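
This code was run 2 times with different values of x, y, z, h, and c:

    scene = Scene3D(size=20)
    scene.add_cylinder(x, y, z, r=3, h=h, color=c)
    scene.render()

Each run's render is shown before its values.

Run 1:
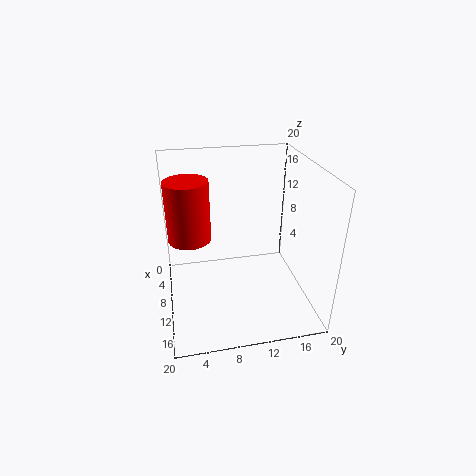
x = 8
y = 3.5
z = 9.5
h = 8.5
c = 'red'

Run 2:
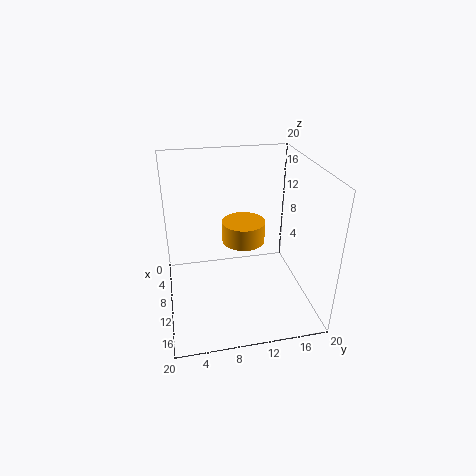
x = 9
y = 11
z = 9
h = 3
c = 'orange'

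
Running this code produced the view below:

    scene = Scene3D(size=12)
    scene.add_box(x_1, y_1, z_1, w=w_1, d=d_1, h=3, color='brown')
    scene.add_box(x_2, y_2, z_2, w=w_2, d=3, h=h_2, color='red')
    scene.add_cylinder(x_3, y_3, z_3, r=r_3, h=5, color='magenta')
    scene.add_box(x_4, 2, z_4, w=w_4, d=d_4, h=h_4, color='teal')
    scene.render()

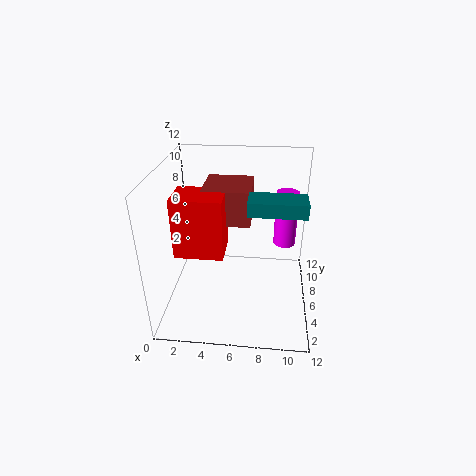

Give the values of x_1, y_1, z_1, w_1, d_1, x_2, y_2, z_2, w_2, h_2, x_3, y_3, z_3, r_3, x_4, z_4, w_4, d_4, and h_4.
x_1 = 3; y_1 = 6; z_1 = 7; w_1 = 4; d_1 = 4; x_2 = 1; y_2 = 4; z_2 = 5; w_2 = 4; h_2 = 5; x_3 = 10; y_3 = 9; z_3 = 4; r_3 = 1; x_4 = 7; z_4 = 10; w_4 = 4; d_4 = 2; h_4 = 1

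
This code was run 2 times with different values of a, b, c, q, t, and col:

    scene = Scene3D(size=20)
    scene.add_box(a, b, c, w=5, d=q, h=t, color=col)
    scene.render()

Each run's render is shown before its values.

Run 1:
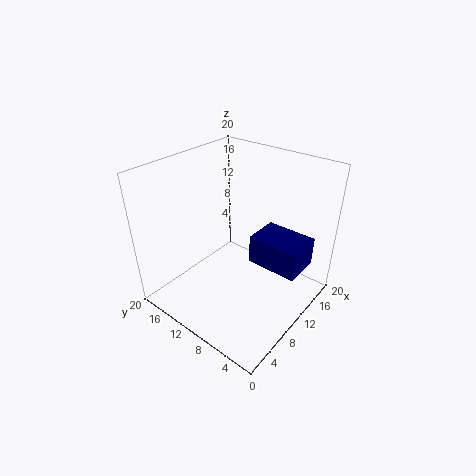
a = 10
b = 1
c = 7
q = 7
t = 4
col = 'navy'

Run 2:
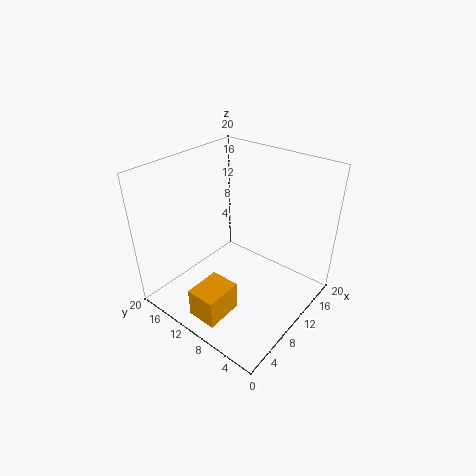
a = 1
b = 7
c = 2
q = 4
t = 4
col = 'orange'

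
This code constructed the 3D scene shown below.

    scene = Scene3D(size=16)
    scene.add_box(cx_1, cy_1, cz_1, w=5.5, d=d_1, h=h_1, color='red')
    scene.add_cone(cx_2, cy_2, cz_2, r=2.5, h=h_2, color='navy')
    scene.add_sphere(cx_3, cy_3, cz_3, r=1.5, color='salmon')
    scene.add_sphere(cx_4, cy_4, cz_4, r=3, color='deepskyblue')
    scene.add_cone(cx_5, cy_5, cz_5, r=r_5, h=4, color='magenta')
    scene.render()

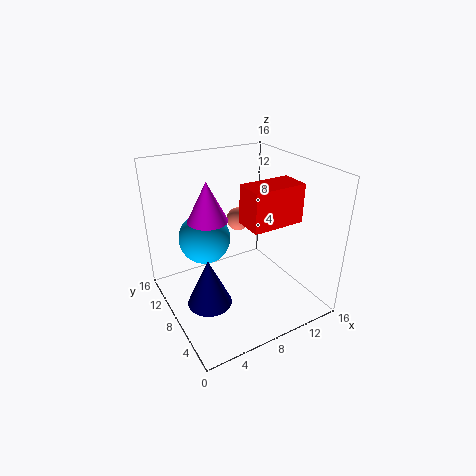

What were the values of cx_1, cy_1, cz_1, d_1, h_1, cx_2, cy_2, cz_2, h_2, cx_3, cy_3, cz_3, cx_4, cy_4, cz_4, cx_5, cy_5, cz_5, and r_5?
cx_1 = 7
cy_1 = 3
cz_1 = 11
d_1 = 3
h_1 = 4
cx_2 = 4
cy_2 = 7.5
cz_2 = 1
h_2 = 5.5
cx_3 = 11.5
cy_3 = 14
cz_3 = 7
cx_4 = 5.5
cy_4 = 11.5
cz_4 = 7
cx_5 = 4
cy_5 = 7
cz_5 = 11.5
r_5 = 2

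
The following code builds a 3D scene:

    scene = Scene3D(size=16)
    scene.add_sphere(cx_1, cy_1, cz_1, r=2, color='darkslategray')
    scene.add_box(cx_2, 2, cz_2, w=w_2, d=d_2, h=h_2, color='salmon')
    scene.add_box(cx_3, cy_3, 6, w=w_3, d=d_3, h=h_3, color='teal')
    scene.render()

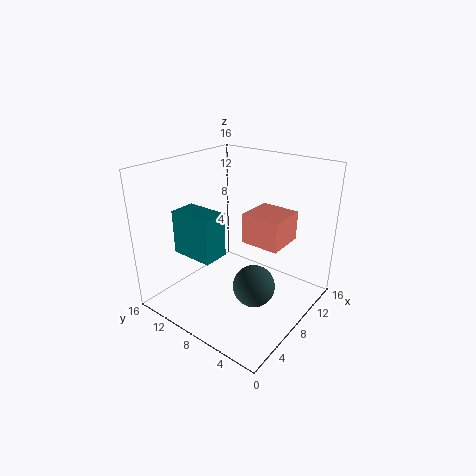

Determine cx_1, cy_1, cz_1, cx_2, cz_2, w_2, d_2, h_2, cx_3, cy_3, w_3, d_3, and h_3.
cx_1 = 4
cy_1 = 3
cz_1 = 6
cx_2 = 6
cz_2 = 9
w_2 = 4
d_2 = 4
h_2 = 3
cx_3 = 4
cy_3 = 9
w_3 = 3
d_3 = 5
h_3 = 5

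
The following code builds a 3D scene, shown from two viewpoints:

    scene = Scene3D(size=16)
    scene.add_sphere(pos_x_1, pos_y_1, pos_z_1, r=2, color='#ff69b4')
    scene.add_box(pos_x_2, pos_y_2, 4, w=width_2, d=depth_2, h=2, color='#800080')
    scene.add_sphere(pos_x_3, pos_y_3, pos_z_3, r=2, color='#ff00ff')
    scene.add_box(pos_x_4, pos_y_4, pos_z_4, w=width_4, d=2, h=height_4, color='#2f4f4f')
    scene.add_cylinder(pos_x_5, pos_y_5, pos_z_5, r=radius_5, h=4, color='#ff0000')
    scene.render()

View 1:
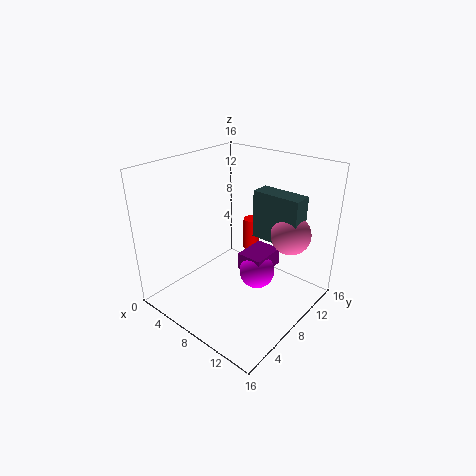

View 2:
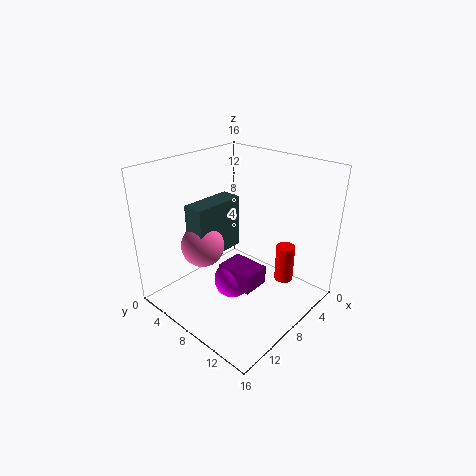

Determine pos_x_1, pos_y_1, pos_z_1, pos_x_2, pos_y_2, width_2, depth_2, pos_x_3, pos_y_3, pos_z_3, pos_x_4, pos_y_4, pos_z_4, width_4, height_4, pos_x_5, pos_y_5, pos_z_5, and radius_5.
pos_x_1 = 14, pos_y_1 = 9, pos_z_1 = 10, pos_x_2 = 8, pos_y_2 = 8, width_2 = 3, depth_2 = 4, pos_x_3 = 10, pos_y_3 = 9, pos_z_3 = 4, pos_x_4 = 10, pos_y_4 = 8, pos_z_4 = 9, width_4 = 5, height_4 = 5, pos_x_5 = 6, pos_y_5 = 13, pos_z_5 = 4, radius_5 = 1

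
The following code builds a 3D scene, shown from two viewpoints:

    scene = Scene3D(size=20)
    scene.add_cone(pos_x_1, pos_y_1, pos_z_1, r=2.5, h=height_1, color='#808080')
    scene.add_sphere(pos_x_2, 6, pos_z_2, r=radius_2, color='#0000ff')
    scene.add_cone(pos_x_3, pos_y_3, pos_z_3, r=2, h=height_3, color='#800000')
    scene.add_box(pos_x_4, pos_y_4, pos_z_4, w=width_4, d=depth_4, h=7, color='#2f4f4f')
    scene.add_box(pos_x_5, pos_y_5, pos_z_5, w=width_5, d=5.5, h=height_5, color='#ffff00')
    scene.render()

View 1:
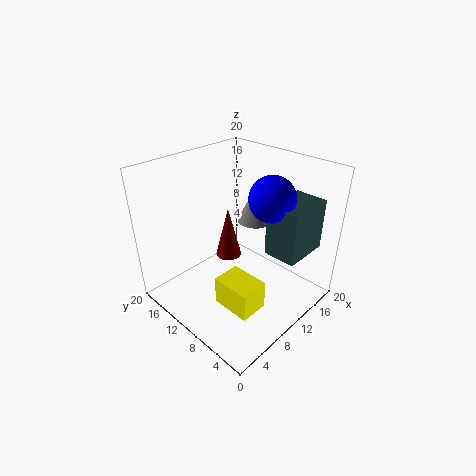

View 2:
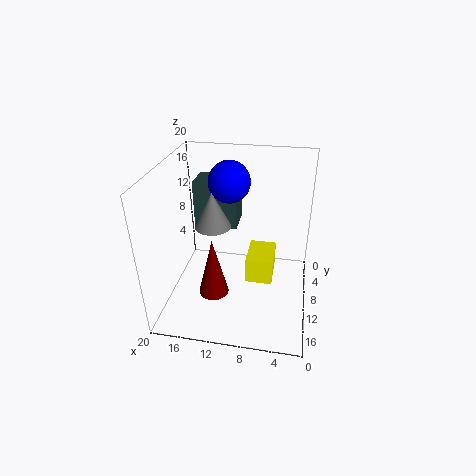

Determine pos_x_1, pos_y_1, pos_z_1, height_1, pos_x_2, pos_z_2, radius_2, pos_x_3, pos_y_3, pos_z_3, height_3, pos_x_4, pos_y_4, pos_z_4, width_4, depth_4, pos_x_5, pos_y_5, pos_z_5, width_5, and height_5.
pos_x_1 = 13.5; pos_y_1 = 10; pos_z_1 = 11.5; height_1 = 5; pos_x_2 = 12; pos_z_2 = 16.5; radius_2 = 3; pos_x_3 = 12.5; pos_y_3 = 14.5; pos_z_3 = 4; height_3 = 8; pos_x_4 = 11; pos_y_4 = 1.5; pos_z_4 = 9; width_4 = 6.5; depth_4 = 4.5; pos_x_5 = 5; pos_y_5 = 4; pos_z_5 = 2; width_5 = 4; height_5 = 4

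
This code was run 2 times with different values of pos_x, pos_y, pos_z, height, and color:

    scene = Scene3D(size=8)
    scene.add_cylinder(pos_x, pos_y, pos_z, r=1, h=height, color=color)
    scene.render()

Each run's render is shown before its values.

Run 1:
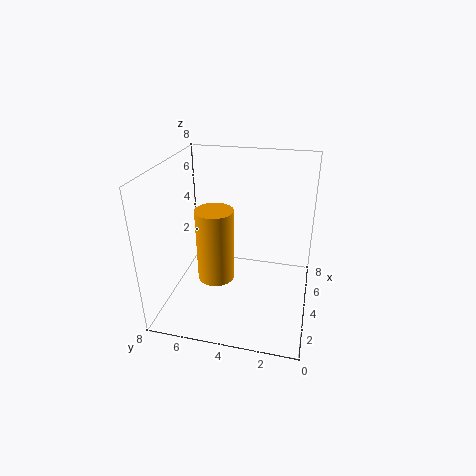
pos_x = 3, pos_y = 5, pos_z = 2, height = 4, color = 'orange'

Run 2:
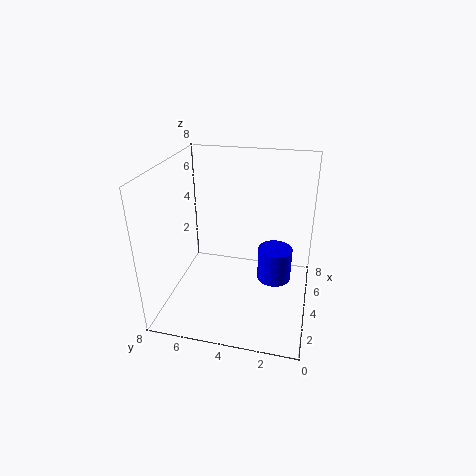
pos_x = 5, pos_y = 2, pos_z = 1, height = 2, color = 'blue'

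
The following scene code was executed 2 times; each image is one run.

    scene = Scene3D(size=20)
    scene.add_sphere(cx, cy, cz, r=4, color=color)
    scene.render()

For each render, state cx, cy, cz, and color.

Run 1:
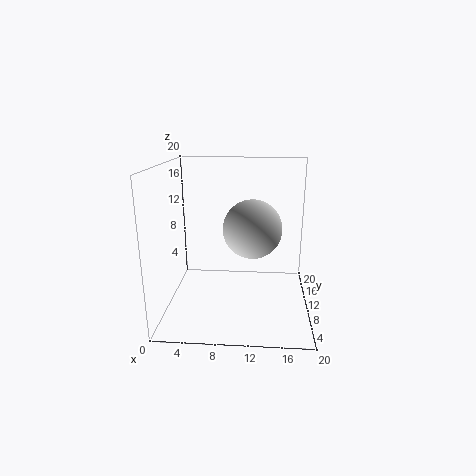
cx = 12; cy = 9.5; cz = 11.5; color = 'lightgray'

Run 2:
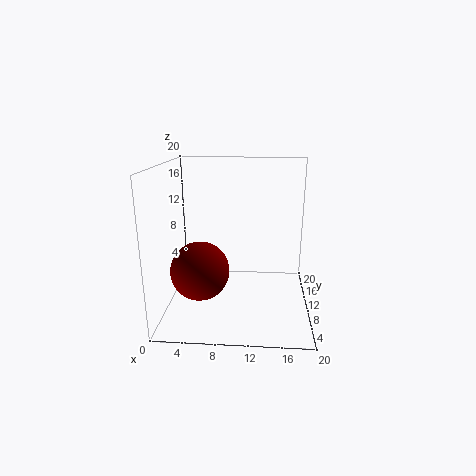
cx = 5; cy = 7.5; cz = 6; color = 'maroon'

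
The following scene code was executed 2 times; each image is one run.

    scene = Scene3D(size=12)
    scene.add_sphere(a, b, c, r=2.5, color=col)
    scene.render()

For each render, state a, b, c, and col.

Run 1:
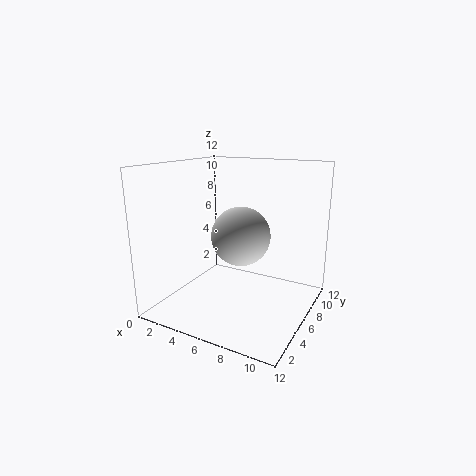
a = 6; b = 6.5; c = 6; col = 'lightgray'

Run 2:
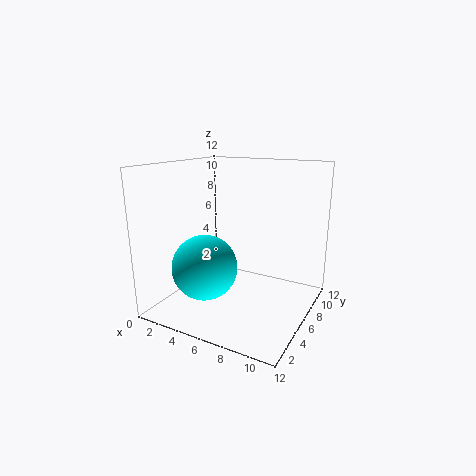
a = 5; b = 2.5; c = 4.5; col = 'cyan'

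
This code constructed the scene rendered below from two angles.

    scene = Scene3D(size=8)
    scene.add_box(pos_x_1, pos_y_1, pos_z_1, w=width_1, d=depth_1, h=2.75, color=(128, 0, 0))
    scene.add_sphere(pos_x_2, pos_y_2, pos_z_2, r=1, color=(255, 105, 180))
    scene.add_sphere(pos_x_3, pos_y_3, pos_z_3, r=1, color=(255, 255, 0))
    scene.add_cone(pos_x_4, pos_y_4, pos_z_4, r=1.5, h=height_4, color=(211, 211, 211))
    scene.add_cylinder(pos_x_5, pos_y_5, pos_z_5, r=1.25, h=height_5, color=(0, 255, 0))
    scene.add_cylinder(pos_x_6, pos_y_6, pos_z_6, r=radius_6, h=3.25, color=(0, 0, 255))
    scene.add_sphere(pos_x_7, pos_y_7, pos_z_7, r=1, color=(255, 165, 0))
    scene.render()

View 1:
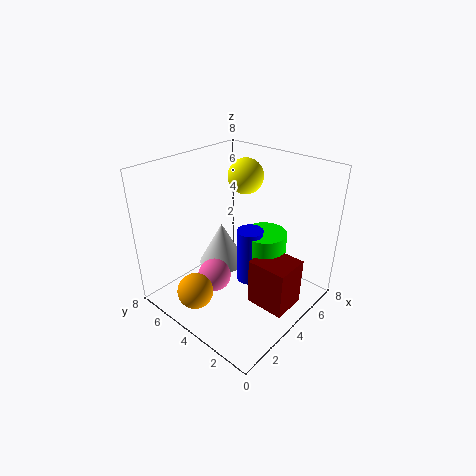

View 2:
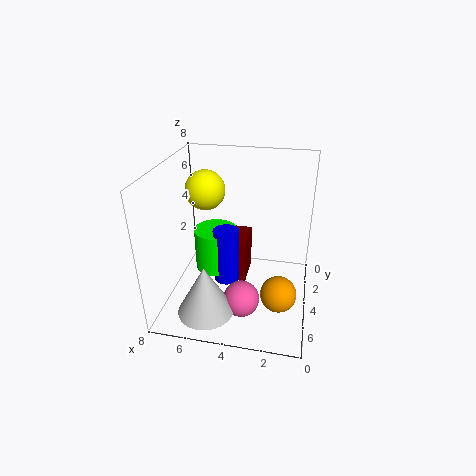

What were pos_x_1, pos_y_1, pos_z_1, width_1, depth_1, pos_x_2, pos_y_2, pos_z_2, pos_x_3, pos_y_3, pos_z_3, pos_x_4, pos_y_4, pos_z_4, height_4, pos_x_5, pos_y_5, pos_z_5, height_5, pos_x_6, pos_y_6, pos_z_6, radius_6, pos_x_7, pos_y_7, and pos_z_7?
pos_x_1 = 3.75; pos_y_1 = 0.75; pos_z_1 = 0.25; width_1 = 2; depth_1 = 2.25; pos_x_2 = 3.5; pos_y_2 = 5.5; pos_z_2 = 1; pos_x_3 = 5.5; pos_y_3 = 4.75; pos_z_3 = 7; pos_x_4 = 5.25; pos_y_4 = 6.5; pos_z_4 = 0.75; height_4 = 2.75; pos_x_5 = 5.5; pos_y_5 = 3.25; pos_z_5 = 1.5; height_5 = 2.5; pos_x_6 = 4.75; pos_y_6 = 3.75; pos_z_6 = 1; radius_6 = 0.75; pos_x_7 = 1.5; pos_y_7 = 5; pos_z_7 = 1.25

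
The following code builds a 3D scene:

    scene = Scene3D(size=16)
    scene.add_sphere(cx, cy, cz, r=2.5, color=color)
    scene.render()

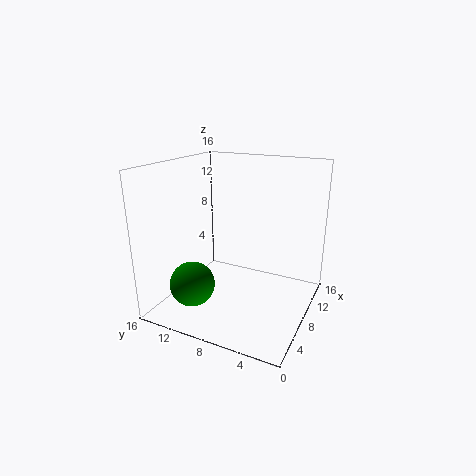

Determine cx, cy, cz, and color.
cx = 4.5
cy = 12
cz = 3
color = 'green'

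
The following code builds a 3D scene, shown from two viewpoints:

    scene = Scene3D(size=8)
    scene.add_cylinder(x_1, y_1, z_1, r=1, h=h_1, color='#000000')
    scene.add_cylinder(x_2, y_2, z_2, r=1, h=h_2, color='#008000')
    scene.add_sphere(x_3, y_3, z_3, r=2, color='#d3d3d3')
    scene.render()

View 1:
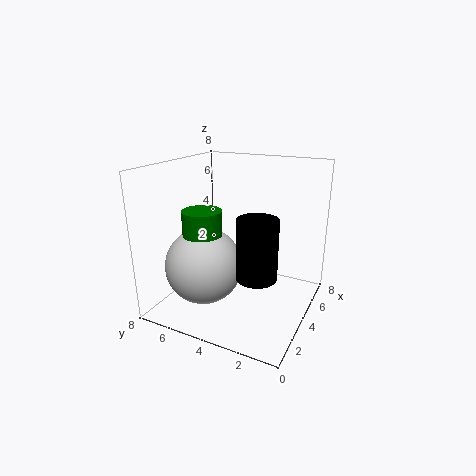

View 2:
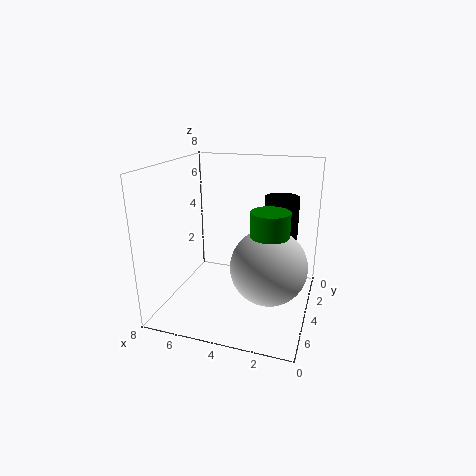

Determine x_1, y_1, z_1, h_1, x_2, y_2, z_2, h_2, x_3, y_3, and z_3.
x_1 = 2, y_1 = 2, z_1 = 3, h_1 = 3, x_2 = 2, y_2 = 5, z_2 = 3, h_2 = 3, x_3 = 2, y_3 = 5, z_3 = 3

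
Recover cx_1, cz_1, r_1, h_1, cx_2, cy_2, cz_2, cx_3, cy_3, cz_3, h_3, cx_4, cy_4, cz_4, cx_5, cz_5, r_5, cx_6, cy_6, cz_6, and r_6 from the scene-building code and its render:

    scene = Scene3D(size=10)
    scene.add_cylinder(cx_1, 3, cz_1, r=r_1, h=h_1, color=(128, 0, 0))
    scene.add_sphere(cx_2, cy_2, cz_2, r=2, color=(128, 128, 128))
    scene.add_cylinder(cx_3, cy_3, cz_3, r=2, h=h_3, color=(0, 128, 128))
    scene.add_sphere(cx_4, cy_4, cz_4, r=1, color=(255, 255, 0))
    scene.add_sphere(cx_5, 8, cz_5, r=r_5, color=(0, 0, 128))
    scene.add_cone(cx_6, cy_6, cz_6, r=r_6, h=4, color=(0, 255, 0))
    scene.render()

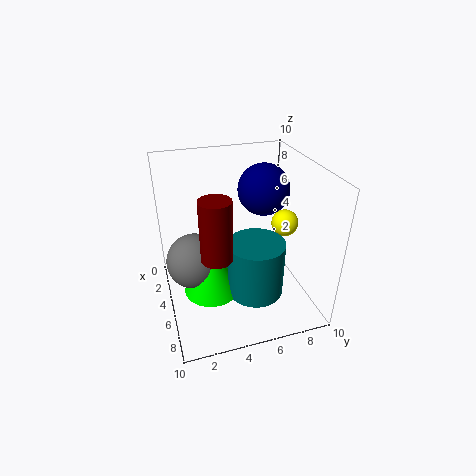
cx_1 = 7; cz_1 = 5; r_1 = 1; h_1 = 4; cx_2 = 4; cy_2 = 2; cz_2 = 3; cx_3 = 6; cy_3 = 6; cz_3 = 1; h_3 = 4; cx_4 = 4; cy_4 = 9; cz_4 = 5; cx_5 = 2; cz_5 = 7; r_5 = 2; cx_6 = 5; cy_6 = 3; cz_6 = 1; r_6 = 2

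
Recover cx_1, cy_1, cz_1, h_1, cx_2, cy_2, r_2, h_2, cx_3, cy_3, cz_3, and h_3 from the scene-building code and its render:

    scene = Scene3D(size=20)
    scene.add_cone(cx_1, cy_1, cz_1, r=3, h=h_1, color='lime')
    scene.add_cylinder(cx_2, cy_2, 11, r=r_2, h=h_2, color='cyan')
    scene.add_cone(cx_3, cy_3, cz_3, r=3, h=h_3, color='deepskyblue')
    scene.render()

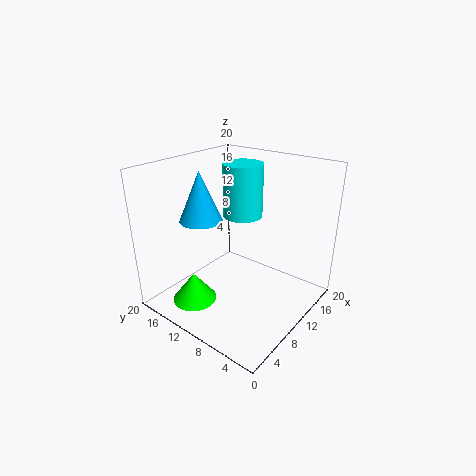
cx_1 = 4
cy_1 = 13
cz_1 = 2
h_1 = 4
cx_2 = 15
cy_2 = 13
r_2 = 3
h_2 = 8
cx_3 = 8
cy_3 = 15
cz_3 = 12
h_3 = 7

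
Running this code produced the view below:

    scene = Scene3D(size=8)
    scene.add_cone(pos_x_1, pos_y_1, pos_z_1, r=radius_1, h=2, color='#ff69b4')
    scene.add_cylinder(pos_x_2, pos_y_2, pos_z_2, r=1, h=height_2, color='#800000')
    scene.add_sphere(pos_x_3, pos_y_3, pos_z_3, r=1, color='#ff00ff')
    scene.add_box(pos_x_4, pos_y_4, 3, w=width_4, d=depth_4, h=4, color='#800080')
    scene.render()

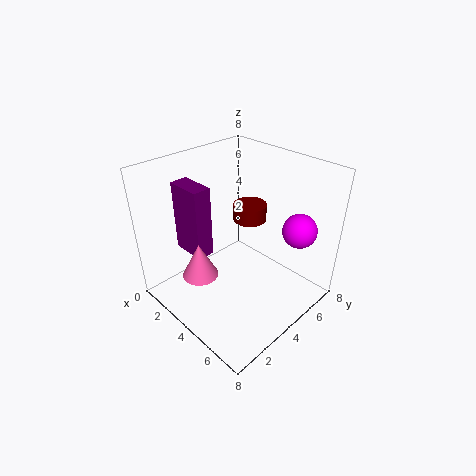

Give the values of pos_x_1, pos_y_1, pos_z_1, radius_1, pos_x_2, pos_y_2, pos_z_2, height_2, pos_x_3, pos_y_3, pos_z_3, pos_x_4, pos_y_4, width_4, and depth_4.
pos_x_1 = 3
pos_y_1 = 2
pos_z_1 = 2
radius_1 = 1
pos_x_2 = 3
pos_y_2 = 6
pos_z_2 = 4
height_2 = 1
pos_x_3 = 6
pos_y_3 = 7
pos_z_3 = 4
pos_x_4 = 1
pos_y_4 = 2
width_4 = 2
depth_4 = 1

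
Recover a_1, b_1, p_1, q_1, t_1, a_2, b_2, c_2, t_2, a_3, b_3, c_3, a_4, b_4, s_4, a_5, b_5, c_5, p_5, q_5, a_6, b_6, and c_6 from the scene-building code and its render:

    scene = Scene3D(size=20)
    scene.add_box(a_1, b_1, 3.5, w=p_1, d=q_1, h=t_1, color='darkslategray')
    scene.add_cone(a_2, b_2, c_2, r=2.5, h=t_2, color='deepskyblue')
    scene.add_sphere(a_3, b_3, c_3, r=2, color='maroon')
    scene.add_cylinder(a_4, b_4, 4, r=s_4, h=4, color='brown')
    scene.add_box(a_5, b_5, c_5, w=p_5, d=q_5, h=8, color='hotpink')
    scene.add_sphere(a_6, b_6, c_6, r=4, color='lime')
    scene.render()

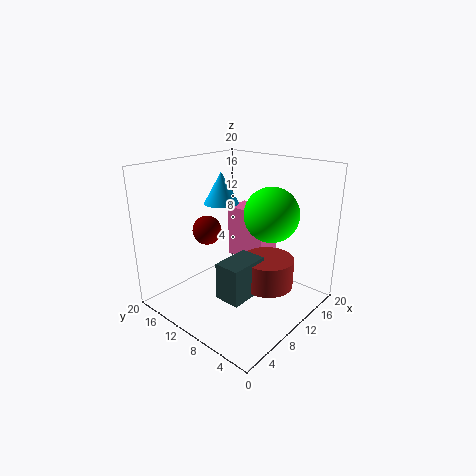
a_1 = 4.5; b_1 = 5.5; p_1 = 5.5; q_1 = 3.5; t_1 = 5; a_2 = 11; b_2 = 14; c_2 = 14; t_2 = 4.5; a_3 = 7.5; b_3 = 13.5; c_3 = 11; a_4 = 11; b_4 = 5.5; s_4 = 3.5; a_5 = 14; b_5 = 9; c_5 = 4.5; p_5 = 4; q_5 = 6.5; a_6 = 15; b_6 = 8; c_6 = 12.5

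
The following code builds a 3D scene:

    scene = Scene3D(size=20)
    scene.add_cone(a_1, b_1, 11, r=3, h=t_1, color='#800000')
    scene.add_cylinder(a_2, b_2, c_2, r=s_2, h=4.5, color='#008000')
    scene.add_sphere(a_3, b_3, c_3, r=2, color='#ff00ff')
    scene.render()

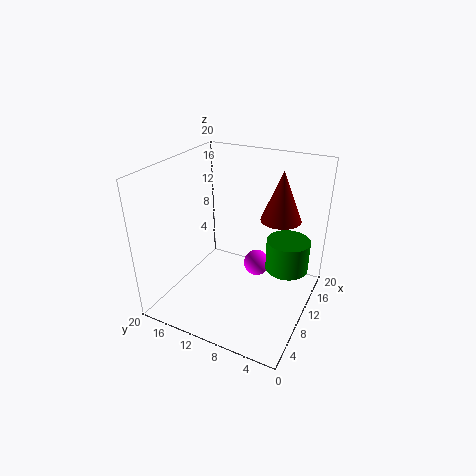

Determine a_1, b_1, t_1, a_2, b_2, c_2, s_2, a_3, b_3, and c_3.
a_1 = 16; b_1 = 6; t_1 = 7.5; a_2 = 12.5; b_2 = 3.5; c_2 = 5.5; s_2 = 3; a_3 = 14.5; b_3 = 9; c_3 = 3.5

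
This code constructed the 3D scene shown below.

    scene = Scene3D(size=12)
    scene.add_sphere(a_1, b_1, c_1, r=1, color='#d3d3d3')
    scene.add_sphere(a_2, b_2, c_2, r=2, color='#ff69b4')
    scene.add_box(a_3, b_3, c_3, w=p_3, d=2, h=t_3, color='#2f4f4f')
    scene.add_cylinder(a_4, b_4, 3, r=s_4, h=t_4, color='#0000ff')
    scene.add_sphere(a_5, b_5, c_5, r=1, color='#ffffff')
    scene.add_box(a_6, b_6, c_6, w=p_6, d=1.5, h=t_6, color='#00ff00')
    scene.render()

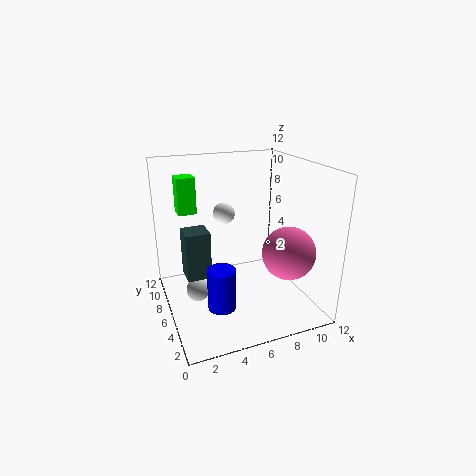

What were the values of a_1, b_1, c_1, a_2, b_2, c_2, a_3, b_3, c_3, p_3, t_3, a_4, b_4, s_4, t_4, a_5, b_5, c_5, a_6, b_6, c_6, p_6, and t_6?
a_1 = 2.5, b_1 = 6.5, c_1 = 1.5, a_2 = 8.5, b_2 = 2, c_2 = 6, a_3 = 1.5, b_3 = 5.5, c_3 = 3, p_3 = 2, t_3 = 4, a_4 = 3, b_4 = 1.5, s_4 = 1, t_4 = 3, a_5 = 6, b_5 = 9.5, c_5 = 7, a_6 = 1.5, b_6 = 7.5, c_6 = 8, p_6 = 1.5, t_6 = 3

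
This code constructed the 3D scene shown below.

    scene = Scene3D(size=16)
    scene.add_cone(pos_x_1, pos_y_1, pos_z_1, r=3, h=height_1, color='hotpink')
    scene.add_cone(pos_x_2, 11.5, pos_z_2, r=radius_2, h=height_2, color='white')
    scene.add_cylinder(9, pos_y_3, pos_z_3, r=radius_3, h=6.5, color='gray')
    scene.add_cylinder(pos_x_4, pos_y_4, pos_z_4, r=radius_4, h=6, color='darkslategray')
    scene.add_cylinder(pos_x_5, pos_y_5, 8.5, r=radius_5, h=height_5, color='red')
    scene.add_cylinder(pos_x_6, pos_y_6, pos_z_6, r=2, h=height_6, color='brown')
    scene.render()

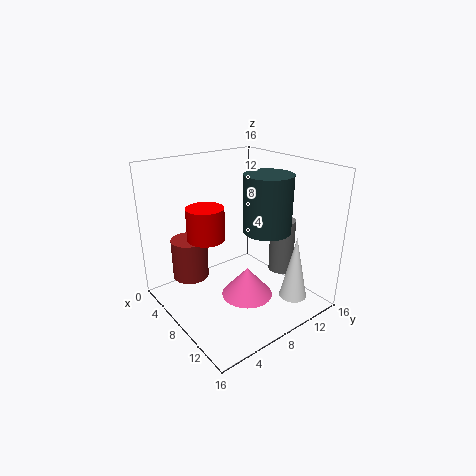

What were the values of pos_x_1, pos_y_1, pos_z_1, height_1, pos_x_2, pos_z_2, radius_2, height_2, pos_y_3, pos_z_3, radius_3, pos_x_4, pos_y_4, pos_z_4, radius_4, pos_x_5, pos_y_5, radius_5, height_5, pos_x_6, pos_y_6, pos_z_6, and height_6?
pos_x_1 = 8.5; pos_y_1 = 9; pos_z_1 = 0.5; height_1 = 3.5; pos_x_2 = 13.5; pos_z_2 = 2; radius_2 = 1.5; height_2 = 7; pos_y_3 = 14; pos_z_3 = 2.5; radius_3 = 1.5; pos_x_4 = 11; pos_y_4 = 9.5; pos_z_4 = 9.5; radius_4 = 2.5; pos_x_5 = 7; pos_y_5 = 4.5; radius_5 = 2; height_5 = 3.5; pos_x_6 = 5; pos_y_6 = 3.5; pos_z_6 = 3.5; height_6 = 4.5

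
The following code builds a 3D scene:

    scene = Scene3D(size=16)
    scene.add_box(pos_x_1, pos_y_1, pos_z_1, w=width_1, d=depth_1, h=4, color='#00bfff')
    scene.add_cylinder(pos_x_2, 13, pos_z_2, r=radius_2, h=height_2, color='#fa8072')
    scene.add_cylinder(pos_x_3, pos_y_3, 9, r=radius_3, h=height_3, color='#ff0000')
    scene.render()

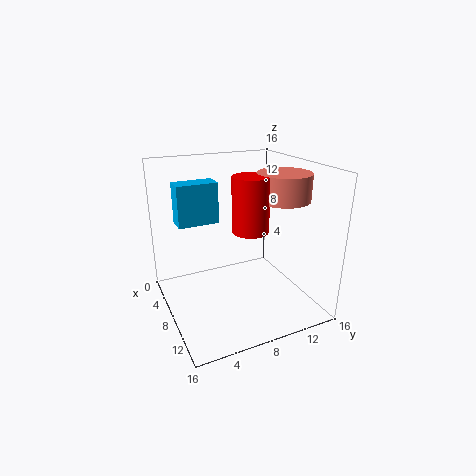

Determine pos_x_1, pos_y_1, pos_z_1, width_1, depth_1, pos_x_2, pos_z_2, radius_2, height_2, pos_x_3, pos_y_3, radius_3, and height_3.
pos_x_1 = 8, pos_y_1 = 1, pos_z_1 = 11, width_1 = 2, depth_1 = 4, pos_x_2 = 9, pos_z_2 = 12, radius_2 = 3, height_2 = 3, pos_x_3 = 9, pos_y_3 = 9, radius_3 = 2, height_3 = 6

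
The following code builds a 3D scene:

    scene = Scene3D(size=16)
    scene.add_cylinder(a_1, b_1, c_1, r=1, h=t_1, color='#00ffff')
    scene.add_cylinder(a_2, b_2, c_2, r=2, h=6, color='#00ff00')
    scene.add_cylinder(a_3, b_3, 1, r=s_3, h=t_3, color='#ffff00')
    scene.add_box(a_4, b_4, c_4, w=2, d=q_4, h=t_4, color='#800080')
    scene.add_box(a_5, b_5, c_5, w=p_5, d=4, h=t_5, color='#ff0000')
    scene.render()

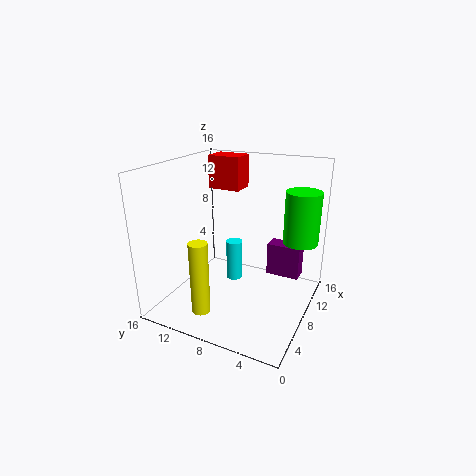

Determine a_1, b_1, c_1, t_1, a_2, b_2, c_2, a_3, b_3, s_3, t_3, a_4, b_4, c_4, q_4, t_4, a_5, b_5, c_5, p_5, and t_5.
a_1 = 11; b_1 = 10; c_1 = 1; t_1 = 5; a_2 = 12; b_2 = 2; c_2 = 7; a_3 = 3; b_3 = 10; s_3 = 1; t_3 = 8; a_4 = 12; b_4 = 2; c_4 = 2; q_4 = 4; t_4 = 4; a_5 = 12; b_5 = 10; c_5 = 12; p_5 = 3; t_5 = 4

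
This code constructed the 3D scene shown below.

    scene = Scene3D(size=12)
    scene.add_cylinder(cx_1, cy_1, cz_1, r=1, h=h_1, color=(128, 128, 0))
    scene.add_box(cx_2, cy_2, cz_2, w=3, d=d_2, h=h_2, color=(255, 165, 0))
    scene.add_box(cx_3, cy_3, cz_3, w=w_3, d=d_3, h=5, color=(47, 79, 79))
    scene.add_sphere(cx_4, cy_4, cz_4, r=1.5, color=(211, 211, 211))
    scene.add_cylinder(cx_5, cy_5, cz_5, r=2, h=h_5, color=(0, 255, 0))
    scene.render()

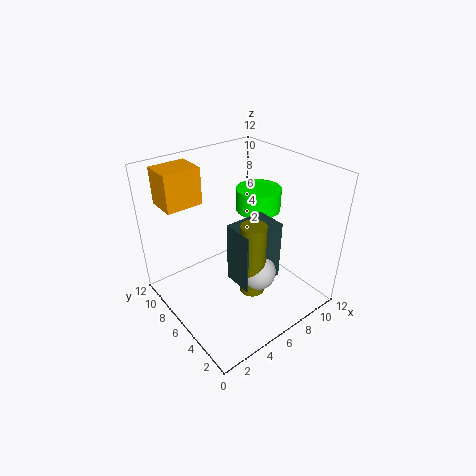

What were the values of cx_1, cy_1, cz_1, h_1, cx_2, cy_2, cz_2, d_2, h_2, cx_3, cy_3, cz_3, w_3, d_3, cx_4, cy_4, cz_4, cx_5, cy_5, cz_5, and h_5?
cx_1 = 5.5, cy_1 = 3.5, cz_1 = 2.5, h_1 = 6, cx_2 = 1, cy_2 = 8, cz_2 = 9, d_2 = 2.5, h_2 = 3, cx_3 = 4.5, cy_3 = 3, cz_3 = 3, w_3 = 3.5, d_3 = 2.5, cx_4 = 6, cy_4 = 3.5, cz_4 = 4, cx_5 = 9.5, cy_5 = 7.5, cz_5 = 7, h_5 = 2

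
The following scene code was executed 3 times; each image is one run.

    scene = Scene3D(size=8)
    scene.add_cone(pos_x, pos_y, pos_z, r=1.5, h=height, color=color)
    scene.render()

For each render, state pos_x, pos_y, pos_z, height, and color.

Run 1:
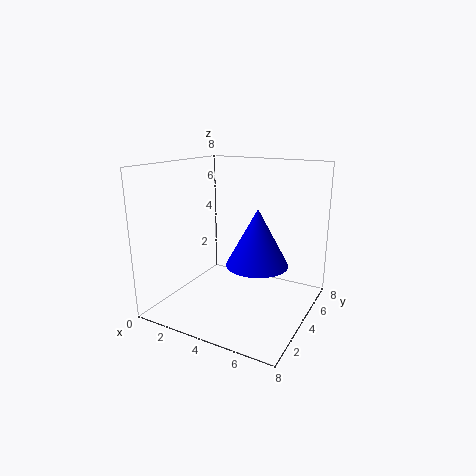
pos_x = 6; pos_y = 2.25; pos_z = 3.5; height = 2.75; color = 'blue'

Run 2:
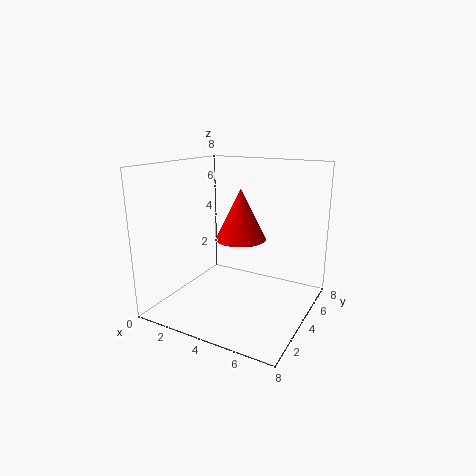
pos_x = 3.5; pos_y = 5.25; pos_z = 3.5; height = 3; color = 'red'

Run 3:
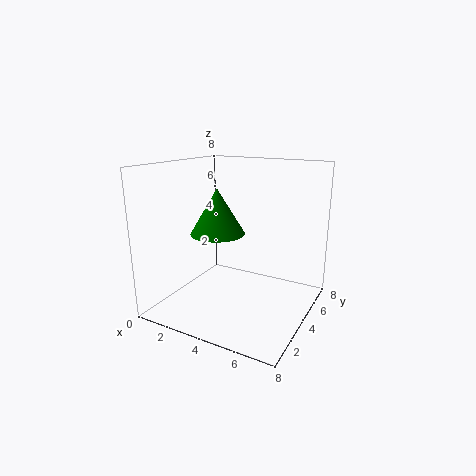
pos_x = 3; pos_y = 3.5; pos_z = 4.25; height = 2.5; color = 'green'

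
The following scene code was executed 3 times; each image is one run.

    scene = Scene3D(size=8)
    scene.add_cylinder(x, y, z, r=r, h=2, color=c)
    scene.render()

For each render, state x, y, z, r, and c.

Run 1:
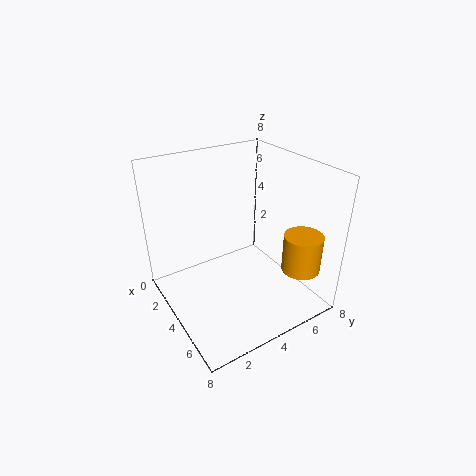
x = 7, y = 6, z = 3, r = 1, c = 'orange'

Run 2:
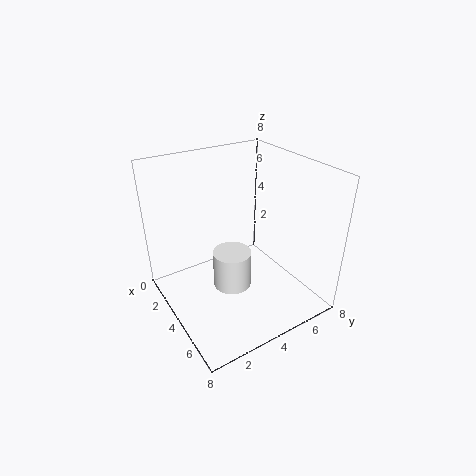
x = 5, y = 3, z = 2, r = 1, c = 'white'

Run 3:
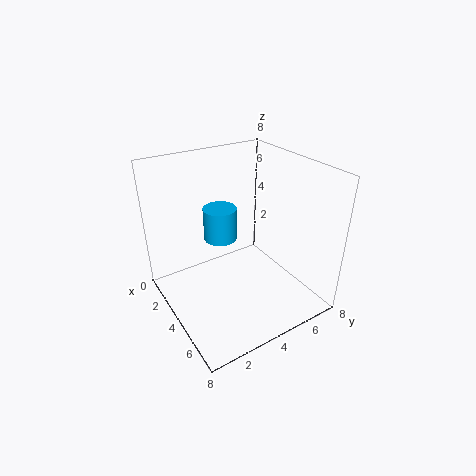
x = 2, y = 4, z = 3, r = 1, c = 'deepskyblue'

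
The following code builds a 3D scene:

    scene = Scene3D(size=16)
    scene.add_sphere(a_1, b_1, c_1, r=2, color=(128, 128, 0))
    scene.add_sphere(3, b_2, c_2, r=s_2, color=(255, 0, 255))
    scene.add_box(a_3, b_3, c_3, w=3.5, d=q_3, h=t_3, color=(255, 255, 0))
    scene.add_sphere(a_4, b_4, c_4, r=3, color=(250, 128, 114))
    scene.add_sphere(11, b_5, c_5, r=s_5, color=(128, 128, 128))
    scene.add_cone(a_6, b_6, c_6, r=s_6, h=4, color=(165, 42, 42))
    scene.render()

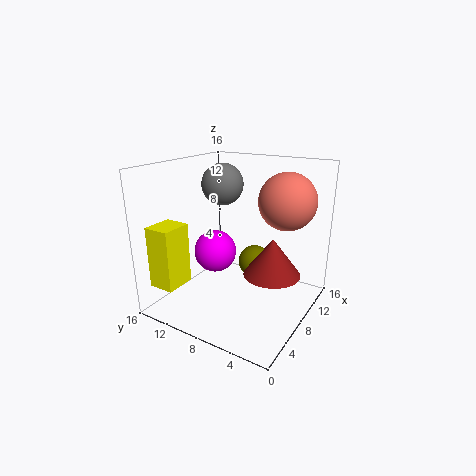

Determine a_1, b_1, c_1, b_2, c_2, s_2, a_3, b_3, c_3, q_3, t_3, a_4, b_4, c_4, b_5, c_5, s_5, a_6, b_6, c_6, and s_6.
a_1 = 12; b_1 = 8; c_1 = 3.5; b_2 = 7.5; c_2 = 8.5; s_2 = 2; a_3 = 2; b_3 = 13; c_3 = 2.5; q_3 = 3; t_3 = 7; a_4 = 9.5; b_4 = 3; c_4 = 12.5; b_5 = 12; c_5 = 13; s_5 = 2.5; a_6 = 7.5; b_6 = 3.5; c_6 = 5; s_6 = 3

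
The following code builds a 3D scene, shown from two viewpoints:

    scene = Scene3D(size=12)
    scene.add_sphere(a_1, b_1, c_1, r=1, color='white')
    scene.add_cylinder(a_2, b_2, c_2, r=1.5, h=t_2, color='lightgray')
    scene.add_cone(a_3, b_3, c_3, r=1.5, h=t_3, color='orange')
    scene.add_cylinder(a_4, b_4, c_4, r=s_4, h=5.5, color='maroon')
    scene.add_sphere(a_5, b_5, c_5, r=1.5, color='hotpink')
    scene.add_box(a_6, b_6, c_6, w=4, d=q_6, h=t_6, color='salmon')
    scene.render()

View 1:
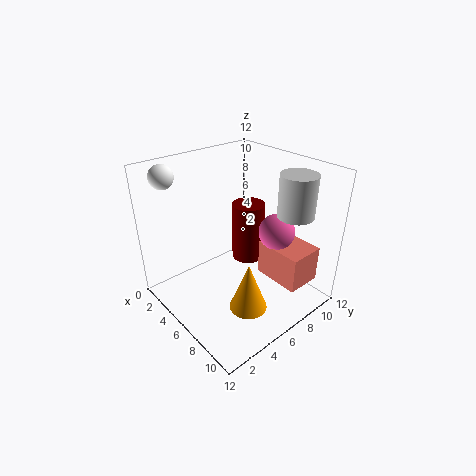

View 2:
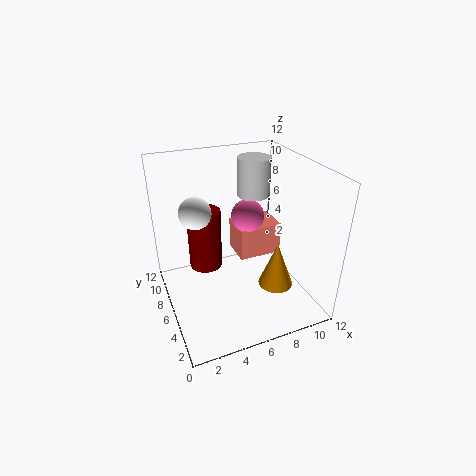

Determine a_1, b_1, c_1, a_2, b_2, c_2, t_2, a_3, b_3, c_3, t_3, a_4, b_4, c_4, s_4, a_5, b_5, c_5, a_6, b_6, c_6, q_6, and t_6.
a_1 = 1.5, b_1 = 2, c_1 = 11, a_2 = 9, b_2 = 9.5, c_2 = 8, t_2 = 3.5, a_3 = 9, b_3 = 4.5, c_3 = 1.5, t_3 = 4, a_4 = 4, b_4 = 9, c_4 = 2, s_4 = 1.5, a_5 = 8, b_5 = 8.5, c_5 = 6.5, a_6 = 7, b_6 = 7.5, c_6 = 2.5, q_6 = 3, t_6 = 3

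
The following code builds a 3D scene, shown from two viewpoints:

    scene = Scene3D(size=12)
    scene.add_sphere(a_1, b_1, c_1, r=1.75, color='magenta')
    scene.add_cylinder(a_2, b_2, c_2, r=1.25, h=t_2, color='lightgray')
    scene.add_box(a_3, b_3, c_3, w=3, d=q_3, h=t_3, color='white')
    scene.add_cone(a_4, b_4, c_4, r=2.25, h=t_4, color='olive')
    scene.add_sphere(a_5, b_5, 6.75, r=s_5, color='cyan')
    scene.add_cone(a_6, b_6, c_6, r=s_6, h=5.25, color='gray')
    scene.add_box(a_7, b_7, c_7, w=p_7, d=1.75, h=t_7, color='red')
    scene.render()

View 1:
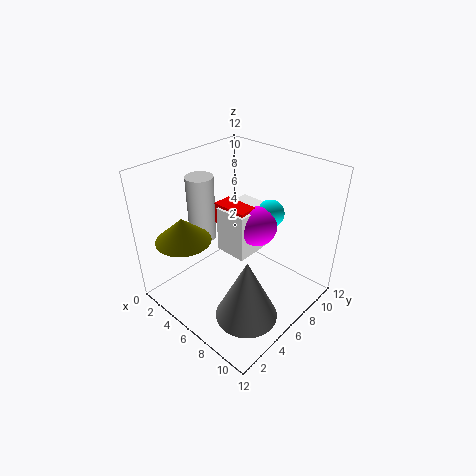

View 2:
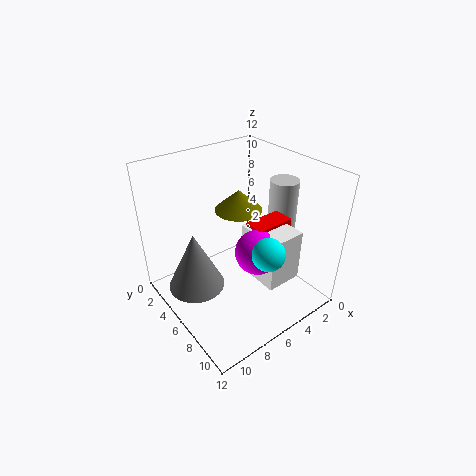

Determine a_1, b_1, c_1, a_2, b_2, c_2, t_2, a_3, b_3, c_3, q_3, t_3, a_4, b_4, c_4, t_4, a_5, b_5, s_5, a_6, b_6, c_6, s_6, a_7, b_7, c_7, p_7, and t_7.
a_1 = 6, b_1 = 8.5, c_1 = 6, a_2 = 1.25, b_2 = 6.25, c_2 = 4, t_2 = 6, a_3 = 3, b_3 = 6.5, c_3 = 3.25, q_3 = 3.75, t_3 = 4.25, a_4 = 3.25, b_4 = 2.5, c_4 = 6.25, t_4 = 2, a_5 = 6.25, b_5 = 10, s_5 = 1.25, a_6 = 9, b_6 = 3.75, c_6 = 1, s_6 = 2.5, a_7 = 2.5, b_7 = 6.75, c_7 = 5.75, p_7 = 3.25, t_7 = 2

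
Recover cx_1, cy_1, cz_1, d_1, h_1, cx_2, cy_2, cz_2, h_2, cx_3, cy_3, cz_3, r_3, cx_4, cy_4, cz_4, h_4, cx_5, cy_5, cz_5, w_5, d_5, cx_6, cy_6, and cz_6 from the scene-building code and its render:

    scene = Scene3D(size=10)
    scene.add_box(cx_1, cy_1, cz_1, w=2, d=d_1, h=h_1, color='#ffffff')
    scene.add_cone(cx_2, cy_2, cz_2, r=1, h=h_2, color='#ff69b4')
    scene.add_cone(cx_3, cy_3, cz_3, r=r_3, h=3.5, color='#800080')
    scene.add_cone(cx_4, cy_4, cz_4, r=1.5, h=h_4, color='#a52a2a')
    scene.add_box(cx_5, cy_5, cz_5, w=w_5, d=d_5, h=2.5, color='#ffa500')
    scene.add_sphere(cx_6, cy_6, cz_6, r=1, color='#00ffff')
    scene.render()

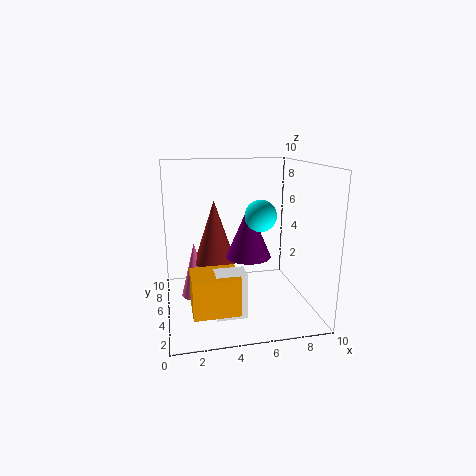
cx_1 = 3, cy_1 = 2, cz_1 = 0.5, d_1 = 1.5, h_1 = 3, cx_2 = 2, cy_2 = 6, cz_2 = 0.5, h_2 = 4, cx_3 = 5.5, cy_3 = 4, cz_3 = 4, r_3 = 1.5, cx_4 = 3.5, cy_4 = 6, cz_4 = 3, h_4 = 4.5, cx_5 = 1.5, cy_5 = 1.5, cz_5 = 1, w_5 = 3, d_5 = 2.5, cx_6 = 6, cy_6 = 3, cz_6 = 7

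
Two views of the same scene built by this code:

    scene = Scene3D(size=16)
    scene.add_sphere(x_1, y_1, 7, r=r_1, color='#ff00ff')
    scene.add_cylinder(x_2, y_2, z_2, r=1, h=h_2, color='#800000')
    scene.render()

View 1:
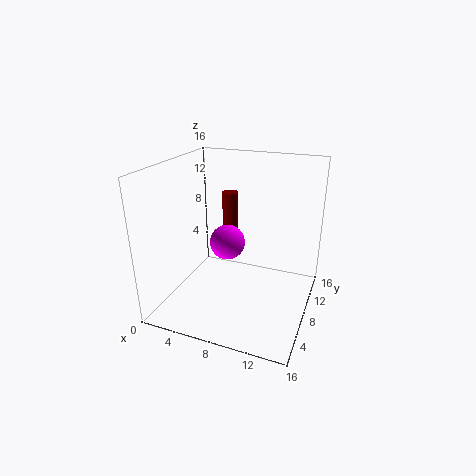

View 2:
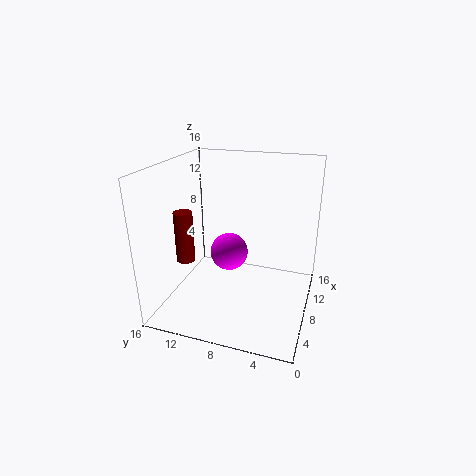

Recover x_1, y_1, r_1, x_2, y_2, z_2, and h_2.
x_1 = 6.5
y_1 = 8.5
r_1 = 2
x_2 = 5
y_2 = 13
z_2 = 6
h_2 = 5.5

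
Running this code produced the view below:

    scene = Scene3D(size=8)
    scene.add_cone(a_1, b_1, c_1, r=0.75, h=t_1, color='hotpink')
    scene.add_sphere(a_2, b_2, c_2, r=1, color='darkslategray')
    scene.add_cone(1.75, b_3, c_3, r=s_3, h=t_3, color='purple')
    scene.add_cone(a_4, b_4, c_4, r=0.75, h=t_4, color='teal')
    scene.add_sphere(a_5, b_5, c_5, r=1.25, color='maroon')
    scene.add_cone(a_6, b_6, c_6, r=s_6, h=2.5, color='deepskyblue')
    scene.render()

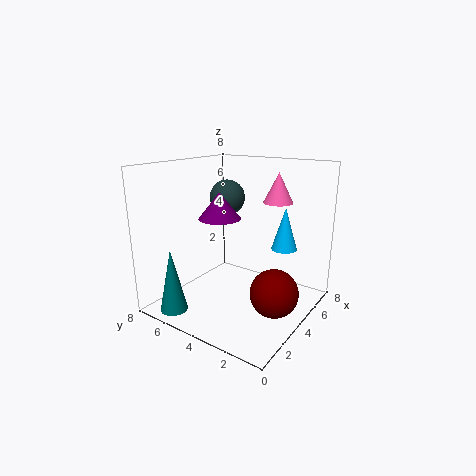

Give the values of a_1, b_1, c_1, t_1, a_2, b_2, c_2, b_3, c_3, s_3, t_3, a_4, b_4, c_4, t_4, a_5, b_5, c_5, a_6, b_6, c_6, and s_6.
a_1 = 4.25, b_1 = 1.75, c_1 = 6.25, t_1 = 1.5, a_2 = 4.75, b_2 = 5.25, c_2 = 6, b_3 = 3.5, c_3 = 5.75, s_3 = 1, t_3 = 1.25, a_4 = 1, b_4 = 6.25, c_4 = 0.25, t_4 = 3.5, a_5 = 3.25, b_5 = 1.25, c_5 = 1.75, a_6 = 6.25, b_6 = 2.25, c_6 = 3, s_6 = 0.75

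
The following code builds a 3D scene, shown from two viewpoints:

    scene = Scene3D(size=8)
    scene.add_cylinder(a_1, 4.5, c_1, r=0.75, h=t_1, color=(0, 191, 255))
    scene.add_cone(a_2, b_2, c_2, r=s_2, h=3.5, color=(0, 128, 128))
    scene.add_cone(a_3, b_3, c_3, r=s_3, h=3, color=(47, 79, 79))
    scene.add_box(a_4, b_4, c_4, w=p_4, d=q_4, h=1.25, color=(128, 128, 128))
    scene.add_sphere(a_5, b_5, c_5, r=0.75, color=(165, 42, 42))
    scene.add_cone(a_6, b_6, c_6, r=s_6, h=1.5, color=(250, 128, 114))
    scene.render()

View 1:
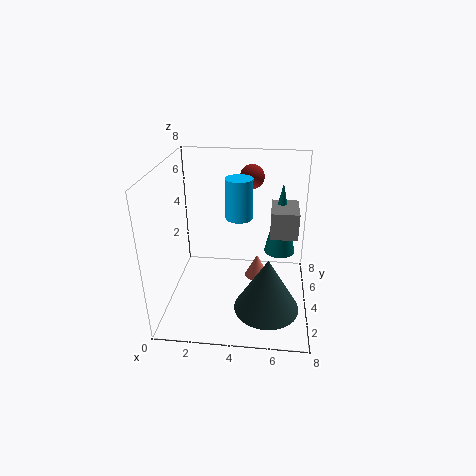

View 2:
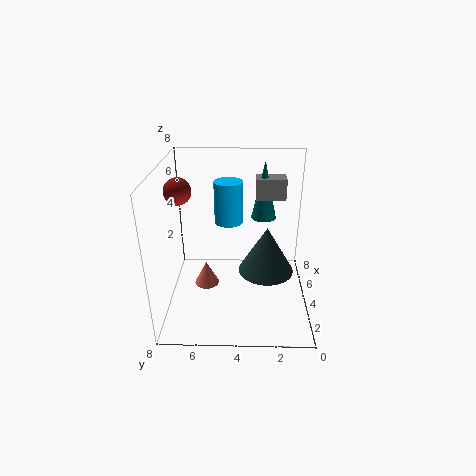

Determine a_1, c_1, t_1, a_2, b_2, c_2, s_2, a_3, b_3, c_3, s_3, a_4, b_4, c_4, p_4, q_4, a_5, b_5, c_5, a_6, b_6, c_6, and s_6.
a_1 = 4, c_1 = 5, t_1 = 2.25, a_2 = 6.25, b_2 = 2.5, c_2 = 4.25, s_2 = 0.75, a_3 = 5.75, b_3 = 2.25, c_3 = 0.75, s_3 = 1.75, a_4 = 5.75, b_4 = 1.25, c_4 = 5.5, p_4 = 1.25, q_4 = 1.75, a_5 = 4.5, b_5 = 7.25, c_5 = 6.5, a_6 = 5, b_6 = 6, c_6 = 0.25, s_6 = 0.75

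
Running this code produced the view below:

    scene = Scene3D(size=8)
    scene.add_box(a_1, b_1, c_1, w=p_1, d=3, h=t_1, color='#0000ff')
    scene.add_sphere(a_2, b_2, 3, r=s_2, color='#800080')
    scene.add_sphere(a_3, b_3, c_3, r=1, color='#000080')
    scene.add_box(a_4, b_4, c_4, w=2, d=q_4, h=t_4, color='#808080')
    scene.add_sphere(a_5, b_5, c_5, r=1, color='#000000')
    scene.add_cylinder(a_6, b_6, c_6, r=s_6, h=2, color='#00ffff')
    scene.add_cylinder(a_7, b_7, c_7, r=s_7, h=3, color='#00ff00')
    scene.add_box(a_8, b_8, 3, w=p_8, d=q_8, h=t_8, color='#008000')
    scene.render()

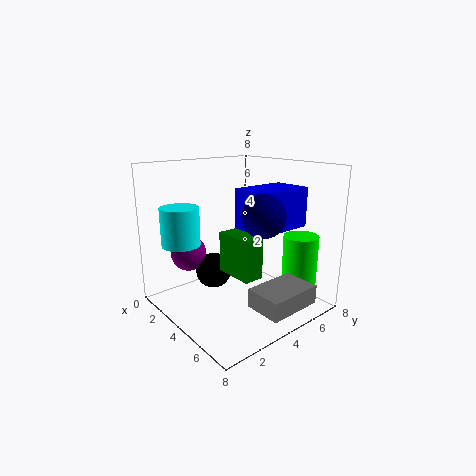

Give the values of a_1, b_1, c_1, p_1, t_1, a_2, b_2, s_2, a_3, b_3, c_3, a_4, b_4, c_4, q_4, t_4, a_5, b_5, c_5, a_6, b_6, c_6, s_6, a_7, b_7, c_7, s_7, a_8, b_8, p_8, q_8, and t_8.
a_1 = 5, b_1 = 3, c_1 = 5, p_1 = 2, t_1 = 2, a_2 = 2, b_2 = 2, s_2 = 1, a_3 = 7, b_3 = 3, c_3 = 6, a_4 = 6, b_4 = 3, c_4 = 1, q_4 = 3, t_4 = 1, a_5 = 3, b_5 = 3, c_5 = 2, a_6 = 3, b_6 = 1, c_6 = 4, s_6 = 1, a_7 = 6, b_7 = 7, c_7 = 1, s_7 = 1, a_8 = 5, b_8 = 2, p_8 = 2, q_8 = 1, t_8 = 2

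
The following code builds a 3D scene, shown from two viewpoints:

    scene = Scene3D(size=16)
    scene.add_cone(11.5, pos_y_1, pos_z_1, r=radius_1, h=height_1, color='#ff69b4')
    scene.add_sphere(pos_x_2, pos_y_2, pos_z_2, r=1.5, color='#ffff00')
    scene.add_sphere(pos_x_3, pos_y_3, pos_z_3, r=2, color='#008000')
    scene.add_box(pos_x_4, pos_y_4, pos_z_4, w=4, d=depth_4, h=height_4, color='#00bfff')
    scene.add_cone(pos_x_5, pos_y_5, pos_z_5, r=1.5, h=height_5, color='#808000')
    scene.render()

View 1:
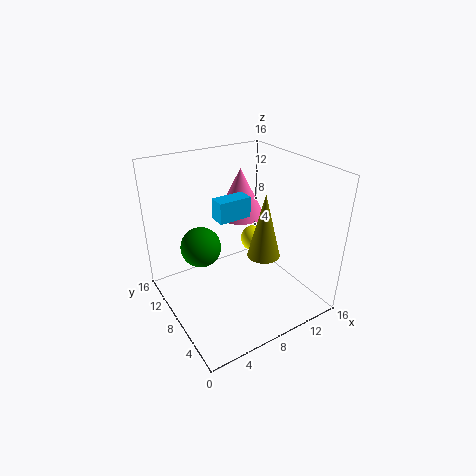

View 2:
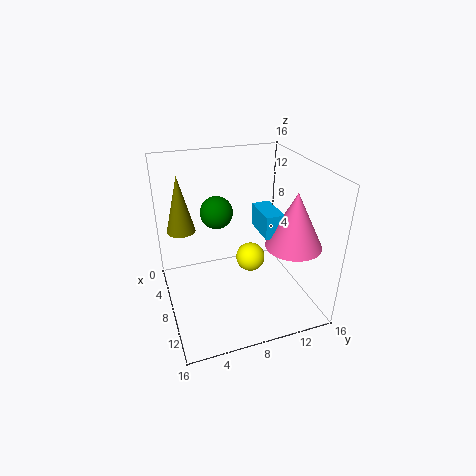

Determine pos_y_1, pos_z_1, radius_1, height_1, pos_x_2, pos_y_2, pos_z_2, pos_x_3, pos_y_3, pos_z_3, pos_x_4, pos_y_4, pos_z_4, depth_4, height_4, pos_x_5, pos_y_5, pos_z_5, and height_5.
pos_y_1 = 13, pos_z_1 = 8, radius_1 = 3, height_1 = 6, pos_x_2 = 10.5, pos_y_2 = 8.5, pos_z_2 = 7, pos_x_3 = 3, pos_y_3 = 7, pos_z_3 = 9, pos_x_4 = 7, pos_y_4 = 10, pos_z_4 = 9, depth_4 = 2, height_4 = 2.5, pos_x_5 = 7, pos_y_5 = 2, pos_z_5 = 9.5, height_5 = 6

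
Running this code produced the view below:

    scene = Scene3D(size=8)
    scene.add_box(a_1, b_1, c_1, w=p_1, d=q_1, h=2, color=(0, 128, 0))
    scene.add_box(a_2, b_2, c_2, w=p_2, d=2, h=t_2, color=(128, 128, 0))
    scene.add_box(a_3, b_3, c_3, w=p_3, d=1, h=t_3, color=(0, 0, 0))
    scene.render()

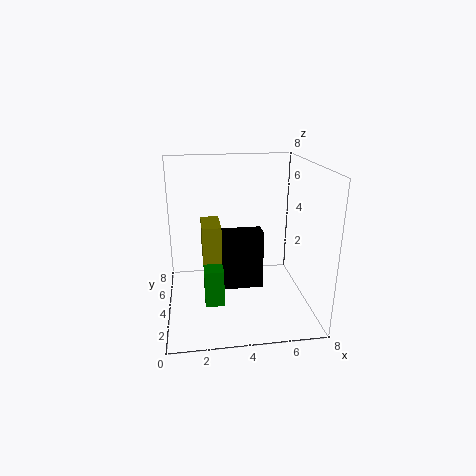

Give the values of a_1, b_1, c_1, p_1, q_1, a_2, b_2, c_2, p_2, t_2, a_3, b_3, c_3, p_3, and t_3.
a_1 = 2
b_1 = 2
c_1 = 1
p_1 = 1
q_1 = 1
a_2 = 2
b_2 = 3
c_2 = 3
p_2 = 1
t_2 = 2
a_3 = 3
b_3 = 2
c_3 = 2
p_3 = 2
t_3 = 3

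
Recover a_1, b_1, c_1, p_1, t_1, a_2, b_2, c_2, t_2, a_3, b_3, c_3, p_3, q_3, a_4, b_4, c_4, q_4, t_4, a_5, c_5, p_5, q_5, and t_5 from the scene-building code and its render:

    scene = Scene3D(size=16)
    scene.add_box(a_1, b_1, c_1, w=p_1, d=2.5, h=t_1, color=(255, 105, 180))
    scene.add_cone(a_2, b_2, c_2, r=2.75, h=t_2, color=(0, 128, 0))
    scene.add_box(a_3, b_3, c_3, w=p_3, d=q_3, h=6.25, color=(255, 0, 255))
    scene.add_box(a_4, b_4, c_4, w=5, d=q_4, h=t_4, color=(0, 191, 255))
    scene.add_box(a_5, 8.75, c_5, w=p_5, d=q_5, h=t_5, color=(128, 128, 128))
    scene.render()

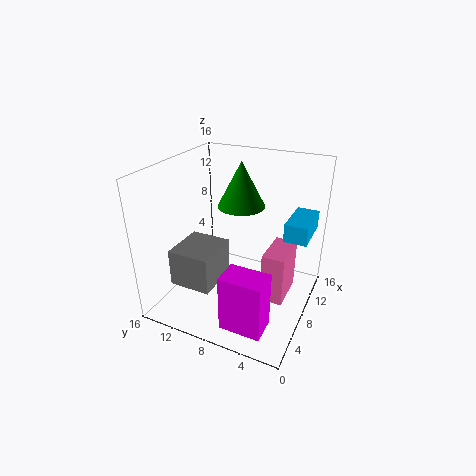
a_1 = 7; b_1 = 2.25; c_1 = 1.25; p_1 = 4.75; t_1 = 5.75; a_2 = 11; b_2 = 9; c_2 = 10.5; t_2 = 5.25; a_3 = 1.75; b_3 = 2.75; c_3 = 0.5; p_3 = 3; q_3 = 4.5; a_4 = 8.5; b_4 = 0.5; c_4 = 8.5; q_4 = 2.5; t_4 = 2; a_5 = 2.25; c_5 = 4; p_5 = 5; q_5 = 4.5; t_5 = 4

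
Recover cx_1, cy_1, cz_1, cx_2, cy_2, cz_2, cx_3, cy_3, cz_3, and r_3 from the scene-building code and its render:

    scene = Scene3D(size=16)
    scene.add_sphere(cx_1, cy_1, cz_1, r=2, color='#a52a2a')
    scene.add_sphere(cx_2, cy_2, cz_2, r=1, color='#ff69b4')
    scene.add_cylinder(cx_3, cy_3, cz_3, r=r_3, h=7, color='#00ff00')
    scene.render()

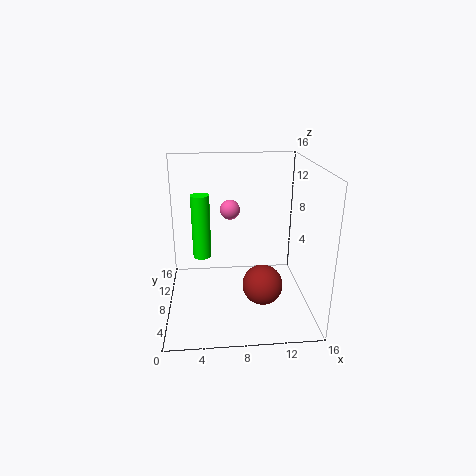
cx_1 = 10; cy_1 = 3; cz_1 = 5; cx_2 = 7; cy_2 = 6; cz_2 = 12; cx_3 = 4; cy_3 = 8; cz_3 = 6; r_3 = 1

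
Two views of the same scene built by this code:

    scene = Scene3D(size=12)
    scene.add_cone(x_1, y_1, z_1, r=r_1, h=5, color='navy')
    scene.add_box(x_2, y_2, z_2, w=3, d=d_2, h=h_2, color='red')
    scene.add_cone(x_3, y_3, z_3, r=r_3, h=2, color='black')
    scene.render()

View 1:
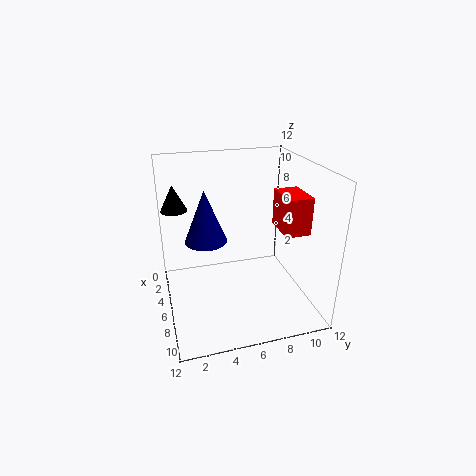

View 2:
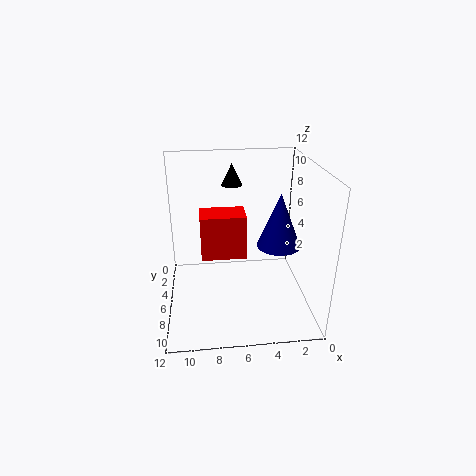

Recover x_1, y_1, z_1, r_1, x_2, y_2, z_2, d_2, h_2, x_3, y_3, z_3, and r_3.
x_1 = 2; y_1 = 4; z_1 = 4; r_1 = 2; x_2 = 6; y_2 = 9; z_2 = 7; d_2 = 2; h_2 = 3; x_3 = 6; y_3 = 1; z_3 = 9; r_3 = 1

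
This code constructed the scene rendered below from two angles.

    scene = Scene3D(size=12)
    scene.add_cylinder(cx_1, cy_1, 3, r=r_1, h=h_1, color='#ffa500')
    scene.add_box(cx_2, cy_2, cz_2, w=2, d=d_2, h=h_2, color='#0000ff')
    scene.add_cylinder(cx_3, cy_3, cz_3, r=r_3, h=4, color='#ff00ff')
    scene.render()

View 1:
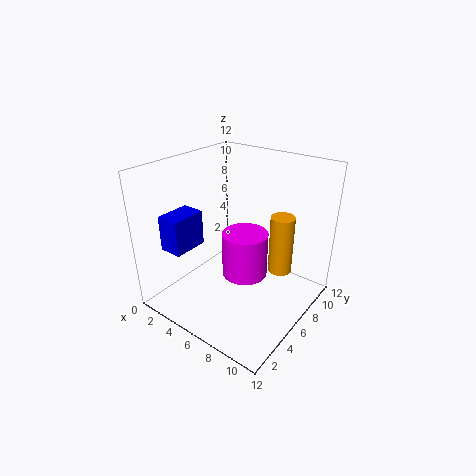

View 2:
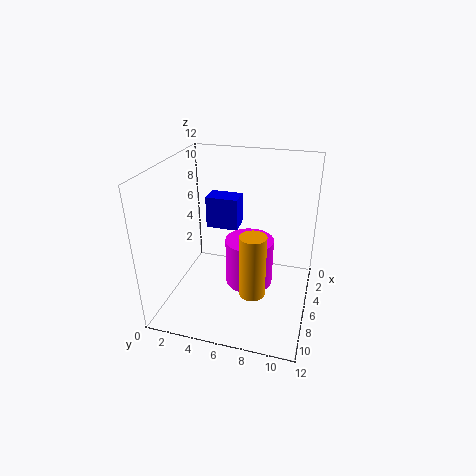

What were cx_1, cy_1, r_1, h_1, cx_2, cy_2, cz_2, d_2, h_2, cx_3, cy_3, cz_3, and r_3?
cx_1 = 9
cy_1 = 8
r_1 = 1
h_1 = 5
cx_2 = 1
cy_2 = 2
cz_2 = 5
d_2 = 3
h_2 = 3
cx_3 = 6
cy_3 = 7
cz_3 = 2
r_3 = 2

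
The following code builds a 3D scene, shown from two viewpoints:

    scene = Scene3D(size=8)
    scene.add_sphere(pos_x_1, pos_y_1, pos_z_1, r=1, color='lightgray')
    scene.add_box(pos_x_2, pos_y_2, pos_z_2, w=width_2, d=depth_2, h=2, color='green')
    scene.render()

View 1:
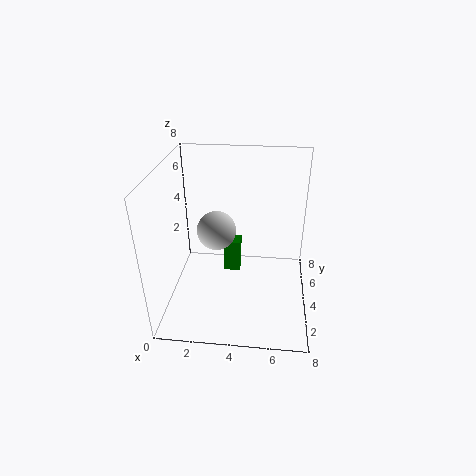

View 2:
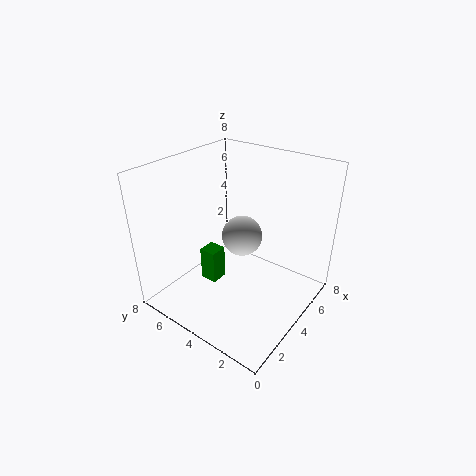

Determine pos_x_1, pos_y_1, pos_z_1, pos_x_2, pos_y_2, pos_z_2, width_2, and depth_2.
pos_x_1 = 3, pos_y_1 = 3, pos_z_1 = 5, pos_x_2 = 3, pos_y_2 = 5, pos_z_2 = 1, width_2 = 1, depth_2 = 1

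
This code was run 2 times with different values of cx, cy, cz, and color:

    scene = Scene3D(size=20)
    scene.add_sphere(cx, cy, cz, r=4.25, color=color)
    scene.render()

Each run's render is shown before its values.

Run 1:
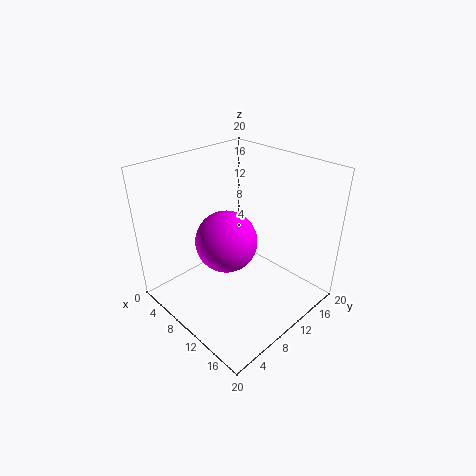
cx = 9.25; cy = 8.5; cz = 9.75; color = 'magenta'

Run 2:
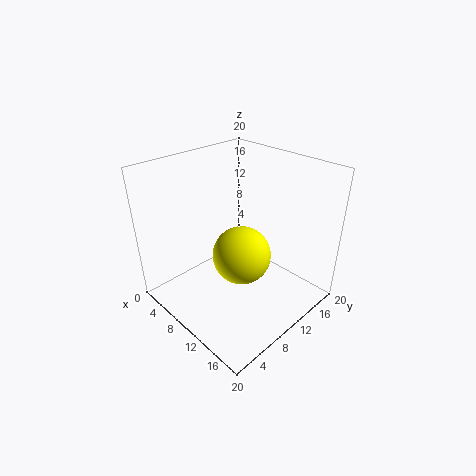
cx = 9.75; cy = 11; cz = 6.5; color = 'yellow'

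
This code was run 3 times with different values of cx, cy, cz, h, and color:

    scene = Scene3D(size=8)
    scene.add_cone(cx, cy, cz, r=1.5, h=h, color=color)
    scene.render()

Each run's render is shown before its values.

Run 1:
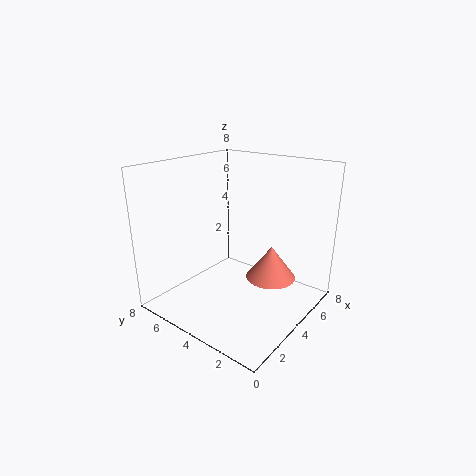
cx = 6, cy = 3, cz = 1, h = 2, color = 'salmon'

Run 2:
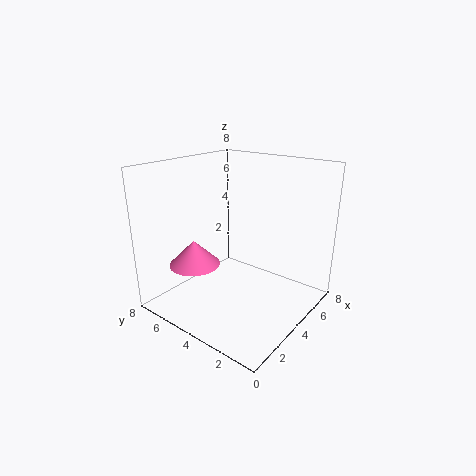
cx = 3, cy = 6.5, cz = 2, h = 1.5, color = 'hotpink'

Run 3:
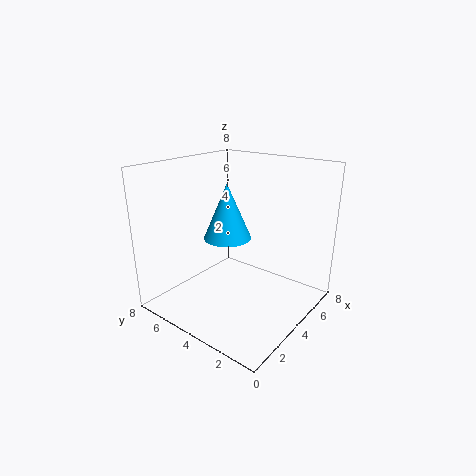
cx = 5.5, cy = 6, cz = 3, h = 3.5, color = 'deepskyblue'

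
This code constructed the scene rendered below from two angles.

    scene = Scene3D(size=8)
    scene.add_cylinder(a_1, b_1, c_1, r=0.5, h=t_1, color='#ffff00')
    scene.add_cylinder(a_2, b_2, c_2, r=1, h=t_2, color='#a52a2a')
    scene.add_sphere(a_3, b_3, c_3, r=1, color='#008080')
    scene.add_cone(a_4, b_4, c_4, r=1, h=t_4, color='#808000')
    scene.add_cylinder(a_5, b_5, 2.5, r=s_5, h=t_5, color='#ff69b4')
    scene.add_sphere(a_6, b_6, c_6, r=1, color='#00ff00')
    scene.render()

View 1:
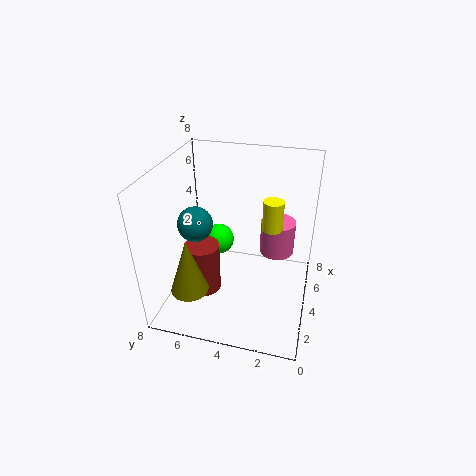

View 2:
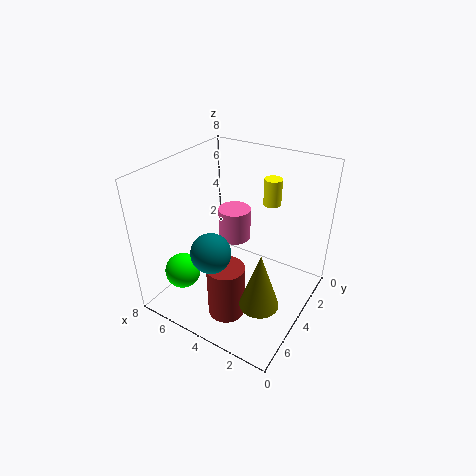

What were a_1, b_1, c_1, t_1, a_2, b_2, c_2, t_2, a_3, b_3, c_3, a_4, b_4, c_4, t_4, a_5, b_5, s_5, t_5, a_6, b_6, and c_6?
a_1 = 3, b_1 = 2, c_1 = 5.5, t_1 = 1.5, a_2 = 3.5, b_2 = 6, c_2 = 0.5, t_2 = 3, a_3 = 4, b_3 = 6.5, c_3 = 4.5, a_4 = 1.5, b_4 = 6, c_4 = 2, t_4 = 3, a_5 = 5.5, b_5 = 2, s_5 = 1, t_5 = 2, a_6 = 6.5, b_6 = 6, c_6 = 2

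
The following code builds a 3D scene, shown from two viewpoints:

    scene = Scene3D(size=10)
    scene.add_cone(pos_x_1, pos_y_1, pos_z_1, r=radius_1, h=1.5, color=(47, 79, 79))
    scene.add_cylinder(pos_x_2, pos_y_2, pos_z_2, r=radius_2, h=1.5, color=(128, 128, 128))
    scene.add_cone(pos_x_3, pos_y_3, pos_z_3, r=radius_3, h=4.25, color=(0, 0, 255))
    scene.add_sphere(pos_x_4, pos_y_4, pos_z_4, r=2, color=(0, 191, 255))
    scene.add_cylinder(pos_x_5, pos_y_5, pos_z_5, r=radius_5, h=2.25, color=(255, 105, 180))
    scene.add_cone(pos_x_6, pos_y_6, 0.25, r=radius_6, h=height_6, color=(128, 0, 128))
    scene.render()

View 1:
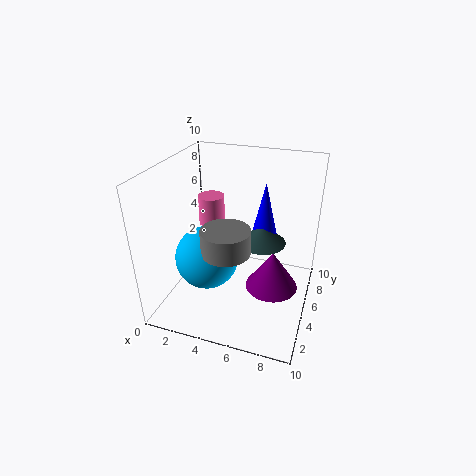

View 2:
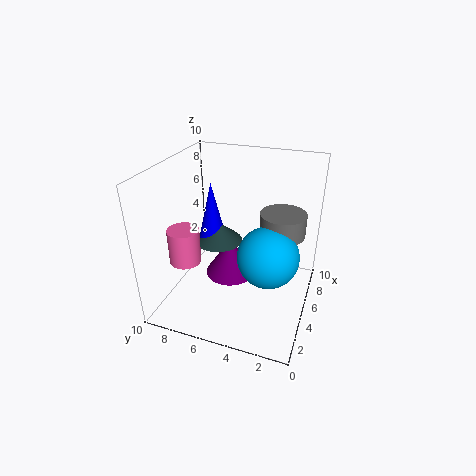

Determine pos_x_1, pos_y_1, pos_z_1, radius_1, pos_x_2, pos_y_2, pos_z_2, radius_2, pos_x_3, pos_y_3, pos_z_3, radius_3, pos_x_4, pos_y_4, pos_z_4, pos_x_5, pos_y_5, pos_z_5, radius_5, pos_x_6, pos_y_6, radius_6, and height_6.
pos_x_1 = 6.25, pos_y_1 = 7, pos_z_1 = 3.75, radius_1 = 1.75, pos_x_2 = 5.25, pos_y_2 = 2, pos_z_2 = 5.75, radius_2 = 1.5, pos_x_3 = 6.25, pos_y_3 = 7.5, pos_z_3 = 4, radius_3 = 1, pos_x_4 = 3.75, pos_y_4 = 2.5, pos_z_4 = 4.75, pos_x_5 = 2, pos_y_5 = 7.5, pos_z_5 = 4.5, radius_5 = 1, pos_x_6 = 7.25, pos_y_6 = 6.5, radius_6 = 2, height_6 = 3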